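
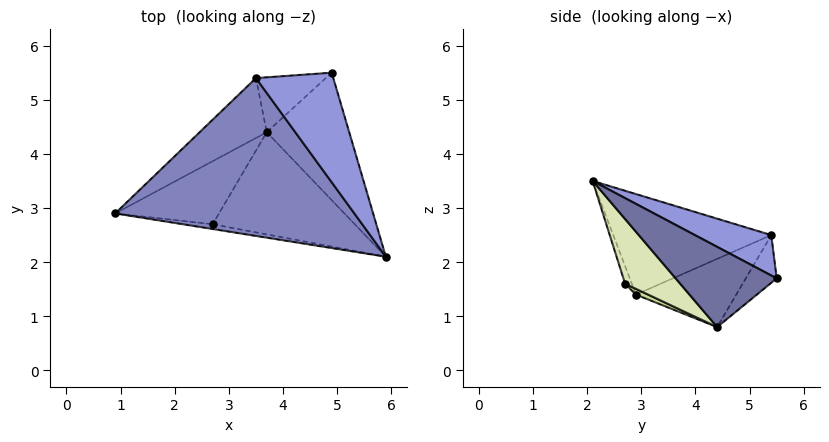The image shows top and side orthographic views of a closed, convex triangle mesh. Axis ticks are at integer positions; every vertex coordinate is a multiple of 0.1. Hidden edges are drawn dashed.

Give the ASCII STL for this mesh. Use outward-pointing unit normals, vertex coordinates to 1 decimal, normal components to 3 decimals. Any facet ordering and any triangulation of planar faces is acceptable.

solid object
 facet normal 0.687 -0.172 -0.706
  outer loop
   vertex 3.7 4.4 0.8
   vertex 4.9 5.5 1.7
   vertex 5.9 2.1 3.5
  endloop
 endfacet
 facet normal -0.388 -0.003 0.922
  outer loop
   vertex 3.5 5.4 2.5
   vertex 0.9 2.9 1.4
   vertex 5.9 2.1 3.5
  endloop
 endfacet
 facet normal 0.396 0.518 0.758
  outer loop
   vertex 3.5 5.4 2.5
   vertex 5.9 2.1 3.5
   vertex 4.9 5.5 1.7
  endloop
 endfacet
 facet normal -0.492 0.724 -0.484
  outer loop
   vertex 3.5 5.4 2.5
   vertex 3.7 4.4 0.8
   vertex 0.9 2.9 1.4
  endloop
 endfacet
 facet normal -0.345 0.791 -0.506
  outer loop
   vertex 3.5 5.4 2.5
   vertex 4.9 5.5 1.7
   vertex 3.7 4.4 0.8
  endloop
 endfacet
 facet normal -0.092 -0.984 -0.156
  outer loop
   vertex 2.7 2.7 1.6
   vertex 5.9 2.1 3.5
   vertex 0.9 2.9 1.4
  endloop
 endfacet
 facet normal 0.049 -0.449 -0.892
  outer loop
   vertex 2.7 2.7 1.6
   vertex 0.9 2.9 1.4
   vertex 3.7 4.4 0.8
  endloop
 endfacet
 facet normal 0.344 -0.558 -0.755
  outer loop
   vertex 2.7 2.7 1.6
   vertex 3.7 4.4 0.8
   vertex 5.9 2.1 3.5
  endloop
 endfacet
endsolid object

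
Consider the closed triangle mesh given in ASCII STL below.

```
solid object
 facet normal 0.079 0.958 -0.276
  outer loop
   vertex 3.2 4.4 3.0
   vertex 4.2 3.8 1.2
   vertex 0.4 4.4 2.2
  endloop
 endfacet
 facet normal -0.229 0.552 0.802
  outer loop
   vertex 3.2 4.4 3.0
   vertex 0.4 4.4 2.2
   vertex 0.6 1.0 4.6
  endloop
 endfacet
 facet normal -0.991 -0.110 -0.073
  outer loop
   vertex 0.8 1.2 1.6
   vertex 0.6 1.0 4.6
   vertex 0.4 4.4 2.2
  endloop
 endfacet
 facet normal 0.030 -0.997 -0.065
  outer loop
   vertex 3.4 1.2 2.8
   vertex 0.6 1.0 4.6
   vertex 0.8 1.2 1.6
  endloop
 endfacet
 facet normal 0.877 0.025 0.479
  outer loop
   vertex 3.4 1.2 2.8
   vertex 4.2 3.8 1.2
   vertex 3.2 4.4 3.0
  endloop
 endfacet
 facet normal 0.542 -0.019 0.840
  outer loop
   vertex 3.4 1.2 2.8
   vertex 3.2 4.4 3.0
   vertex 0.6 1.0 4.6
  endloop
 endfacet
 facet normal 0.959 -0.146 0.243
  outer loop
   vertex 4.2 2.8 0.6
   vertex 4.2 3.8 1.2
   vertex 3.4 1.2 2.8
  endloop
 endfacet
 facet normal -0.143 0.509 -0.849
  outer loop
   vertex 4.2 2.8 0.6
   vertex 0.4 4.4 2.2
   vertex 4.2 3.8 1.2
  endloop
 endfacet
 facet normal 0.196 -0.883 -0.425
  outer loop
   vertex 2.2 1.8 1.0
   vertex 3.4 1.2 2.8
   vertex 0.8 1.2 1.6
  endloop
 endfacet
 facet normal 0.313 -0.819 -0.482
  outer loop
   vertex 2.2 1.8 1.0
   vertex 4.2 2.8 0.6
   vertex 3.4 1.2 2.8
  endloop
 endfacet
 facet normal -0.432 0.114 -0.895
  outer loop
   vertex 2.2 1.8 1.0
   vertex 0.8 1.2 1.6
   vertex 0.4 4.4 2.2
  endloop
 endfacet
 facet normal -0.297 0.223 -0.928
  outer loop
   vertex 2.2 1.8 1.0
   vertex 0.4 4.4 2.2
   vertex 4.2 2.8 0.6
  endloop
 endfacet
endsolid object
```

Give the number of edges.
18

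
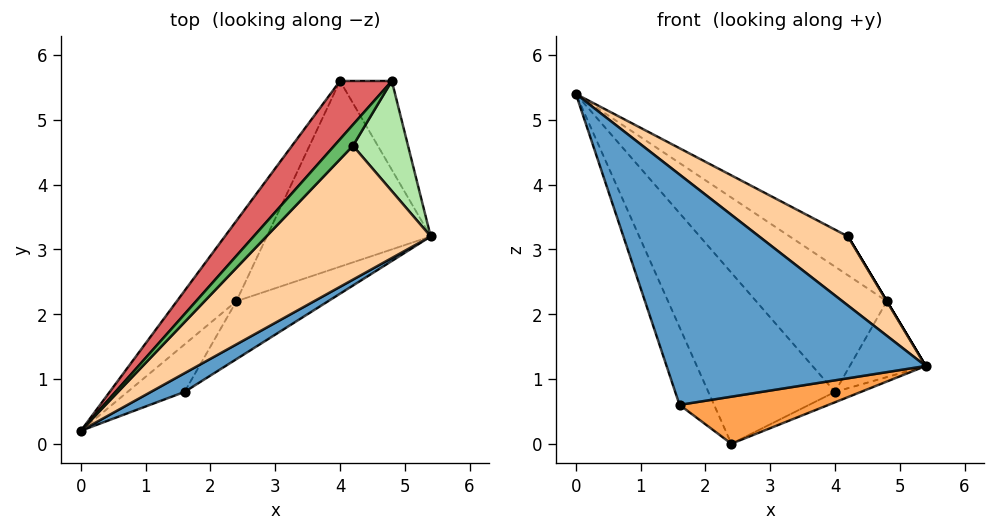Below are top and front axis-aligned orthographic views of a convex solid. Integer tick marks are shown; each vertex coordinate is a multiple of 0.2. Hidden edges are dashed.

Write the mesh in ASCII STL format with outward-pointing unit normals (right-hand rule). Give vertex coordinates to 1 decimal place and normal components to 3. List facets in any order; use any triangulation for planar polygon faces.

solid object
 facet normal 0.525 -0.848 0.069
  outer loop
   vertex 1.6 0.8 0.6
   vertex 5.4 3.2 1.2
   vertex 0.0 0.2 5.4
  endloop
 endfacet
 facet normal -0.883 0.400 -0.244
  outer loop
   vertex 1.6 0.8 0.6
   vertex 0.0 0.2 5.4
   vertex 2.4 2.2 0.0
  endloop
 endfacet
 facet normal 0.462 -0.559 -0.689
  outer loop
   vertex 1.6 0.8 0.6
   vertex 2.4 2.2 0.0
   vertex 5.4 3.2 1.2
  endloop
 endfacet
 facet normal 0.687 -0.333 0.646
  outer loop
   vertex 4.2 4.6 3.2
   vertex 0.0 0.2 5.4
   vertex 5.4 3.2 1.2
  endloop
 endfacet
 facet normal -0.558 0.730 0.395
  outer loop
   vertex 4.2 4.6 3.2
   vertex 4.8 5.6 2.2
   vertex 0.0 0.2 5.4
  endloop
 endfacet
 facet normal 0.857 0.000 0.514
  outer loop
   vertex 4.2 4.6 3.2
   vertex 5.4 3.2 1.2
   vertex 4.8 5.6 2.2
  endloop
 endfacet
 facet normal -0.594 0.729 0.339
  outer loop
   vertex 4.0 5.6 0.8
   vertex 0.0 0.2 5.4
   vertex 4.8 5.6 2.2
  endloop
 endfacet
 facet normal -0.863 0.457 -0.215
  outer loop
   vertex 4.0 5.6 0.8
   vertex 2.4 2.2 0.0
   vertex 0.0 0.2 5.4
  endloop
 endfacet
 facet normal 0.799 0.390 -0.457
  outer loop
   vertex 4.0 5.6 0.8
   vertex 4.8 5.6 2.2
   vertex 5.4 3.2 1.2
  endloop
 endfacet
 facet normal 0.356 0.052 -0.933
  outer loop
   vertex 4.0 5.6 0.8
   vertex 5.4 3.2 1.2
   vertex 2.4 2.2 0.0
  endloop
 endfacet
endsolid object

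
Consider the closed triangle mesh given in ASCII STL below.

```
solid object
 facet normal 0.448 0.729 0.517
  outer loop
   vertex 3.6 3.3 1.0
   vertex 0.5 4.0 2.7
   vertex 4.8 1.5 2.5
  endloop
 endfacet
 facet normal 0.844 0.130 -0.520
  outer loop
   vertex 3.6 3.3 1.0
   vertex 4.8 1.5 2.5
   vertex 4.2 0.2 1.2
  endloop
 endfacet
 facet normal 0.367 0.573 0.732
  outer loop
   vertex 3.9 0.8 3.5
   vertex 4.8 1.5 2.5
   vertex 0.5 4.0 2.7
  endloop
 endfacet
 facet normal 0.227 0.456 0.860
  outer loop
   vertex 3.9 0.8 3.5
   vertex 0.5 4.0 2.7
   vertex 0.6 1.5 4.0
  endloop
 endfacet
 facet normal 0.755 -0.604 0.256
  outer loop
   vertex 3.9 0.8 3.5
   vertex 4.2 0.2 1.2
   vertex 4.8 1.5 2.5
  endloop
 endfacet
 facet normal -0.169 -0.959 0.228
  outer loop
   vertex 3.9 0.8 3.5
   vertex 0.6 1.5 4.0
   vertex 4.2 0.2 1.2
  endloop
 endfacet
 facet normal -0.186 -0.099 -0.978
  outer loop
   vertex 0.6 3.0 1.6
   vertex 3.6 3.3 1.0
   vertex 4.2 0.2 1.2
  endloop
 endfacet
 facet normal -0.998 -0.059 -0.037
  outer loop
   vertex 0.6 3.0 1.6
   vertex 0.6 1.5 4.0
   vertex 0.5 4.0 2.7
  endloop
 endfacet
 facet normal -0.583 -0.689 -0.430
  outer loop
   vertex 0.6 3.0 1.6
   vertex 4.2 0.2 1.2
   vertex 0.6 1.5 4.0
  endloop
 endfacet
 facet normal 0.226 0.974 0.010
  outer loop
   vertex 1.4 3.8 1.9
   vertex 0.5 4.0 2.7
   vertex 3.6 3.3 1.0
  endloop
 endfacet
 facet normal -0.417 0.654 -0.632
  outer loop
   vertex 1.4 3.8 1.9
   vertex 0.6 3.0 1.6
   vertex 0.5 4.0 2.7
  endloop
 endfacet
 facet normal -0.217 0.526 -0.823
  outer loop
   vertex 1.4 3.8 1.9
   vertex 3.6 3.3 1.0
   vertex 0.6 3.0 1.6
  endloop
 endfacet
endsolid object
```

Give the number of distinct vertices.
8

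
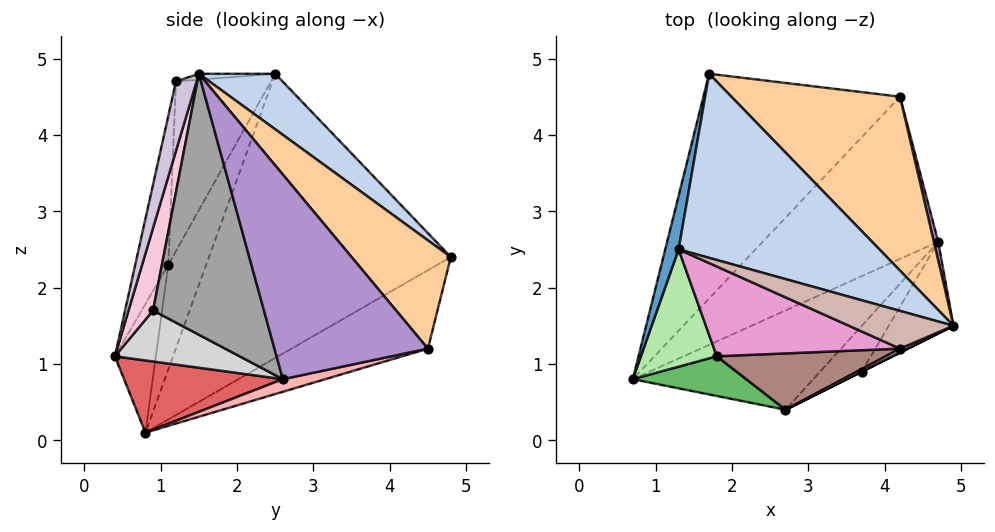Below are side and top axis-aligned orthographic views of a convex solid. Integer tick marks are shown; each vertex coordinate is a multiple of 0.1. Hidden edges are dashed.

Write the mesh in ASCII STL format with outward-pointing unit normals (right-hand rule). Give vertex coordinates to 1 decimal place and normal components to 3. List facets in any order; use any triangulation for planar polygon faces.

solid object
 facet normal -0.975 0.217 0.046
  outer loop
   vertex 1.3 2.5 4.8
   vertex 1.7 4.8 2.4
   vertex 0.7 0.8 0.1
  endloop
 endfacet
 facet normal 0.192 0.692 0.696
  outer loop
   vertex 1.3 2.5 4.8
   vertex 4.9 1.5 4.8
   vertex 1.7 4.8 2.4
  endloop
 endfacet
 facet normal -0.314 0.531 -0.787
  outer loop
   vertex 4.2 4.5 1.2
   vertex 0.7 0.8 0.1
   vertex 1.7 4.8 2.4
  endloop
 endfacet
 facet normal 0.357 0.751 0.556
  outer loop
   vertex 4.2 4.5 1.2
   vertex 1.7 4.8 2.4
   vertex 4.9 1.5 4.8
  endloop
 endfacet
 facet normal -0.323 -0.903 0.284
  outer loop
   vertex 1.8 1.1 2.3
   vertex 0.7 0.8 0.1
   vertex 2.7 0.4 1.1
  endloop
 endfacet
 facet normal -0.485 -0.801 0.352
  outer loop
   vertex 1.8 1.1 2.3
   vertex 1.3 2.5 4.8
   vertex 0.7 0.8 0.1
  endloop
 endfacet
 facet normal 0.337 -0.421 -0.842
  outer loop
   vertex 4.7 2.6 0.8
   vertex 2.7 0.4 1.1
   vertex 0.7 0.8 0.1
  endloop
 endfacet
 facet normal 0.070 0.223 -0.972
  outer loop
   vertex 4.7 2.6 0.8
   vertex 0.7 0.8 0.1
   vertex 4.2 4.5 1.2
  endloop
 endfacet
 facet normal 0.968 0.250 0.020
  outer loop
   vertex 4.7 2.6 0.8
   vertex 4.2 4.5 1.2
   vertex 4.9 1.5 4.8
  endloop
 endfacet
 facet normal 0.388 -0.921 0.043
  outer loop
   vertex 4.2 1.2 4.7
   vertex 2.7 0.4 1.1
   vertex 4.9 1.5 4.8
  endloop
 endfacet
 facet normal -0.280 -0.906 0.318
  outer loop
   vertex 4.2 1.2 4.7
   vertex 1.8 1.1 2.3
   vertex 2.7 0.4 1.1
  endloop
 endfacet
 facet normal -0.055 -0.198 0.979
  outer loop
   vertex 4.2 1.2 4.7
   vertex 4.9 1.5 4.8
   vertex 1.3 2.5 4.8
  endloop
 endfacet
 facet normal -0.364 -0.842 0.399
  outer loop
   vertex 4.2 1.2 4.7
   vertex 1.3 2.5 4.8
   vertex 1.8 1.1 2.3
  endloop
 endfacet
 facet normal 0.447 -0.894 0.000
  outer loop
   vertex 3.7 0.9 1.7
   vertex 4.9 1.5 4.8
   vertex 2.7 0.4 1.1
  endloop
 endfacet
 facet normal 0.796 -0.573 -0.197
  outer loop
   vertex 3.7 0.9 1.7
   vertex 4.7 2.6 0.8
   vertex 4.9 1.5 4.8
  endloop
 endfacet
 facet normal 0.608 -0.620 -0.496
  outer loop
   vertex 3.7 0.9 1.7
   vertex 2.7 0.4 1.1
   vertex 4.7 2.6 0.8
  endloop
 endfacet
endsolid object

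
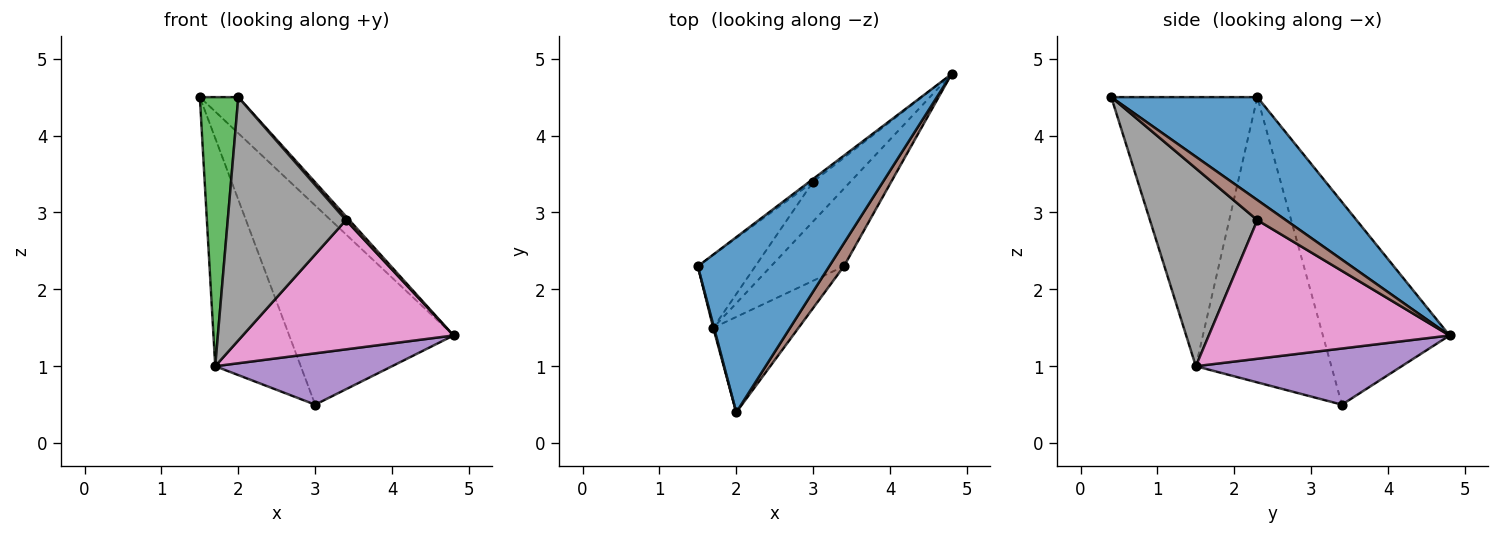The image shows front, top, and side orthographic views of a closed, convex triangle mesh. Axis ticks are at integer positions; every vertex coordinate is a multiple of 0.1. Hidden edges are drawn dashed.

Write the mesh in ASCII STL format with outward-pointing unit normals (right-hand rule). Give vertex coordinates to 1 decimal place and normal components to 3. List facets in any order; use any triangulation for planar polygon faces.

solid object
 facet normal 0.609 0.160 0.777
  outer loop
   vertex 2.0 0.4 4.5
   vertex 4.8 4.8 1.4
   vertex 1.5 2.3 4.5
  endloop
 endfacet
 facet normal -0.610 0.792 -0.011
  outer loop
   vertex 3.0 3.4 0.5
   vertex 1.5 2.3 4.5
   vertex 4.8 4.8 1.4
  endloop
 endfacet
 facet normal -0.967 -0.254 0.003
  outer loop
   vertex 1.7 1.5 1.0
   vertex 2.0 0.4 4.5
   vertex 1.5 2.3 4.5
  endloop
 endfacet
 facet normal -0.834 0.526 -0.168
  outer loop
   vertex 1.7 1.5 1.0
   vertex 1.5 2.3 4.5
   vertex 3.0 3.4 0.5
  endloop
 endfacet
 facet normal 0.678 -0.582 -0.450
  outer loop
   vertex 1.7 1.5 1.0
   vertex 3.0 3.4 0.5
   vertex 4.8 4.8 1.4
  endloop
 endfacet
 facet normal 0.804 -0.098 0.587
  outer loop
   vertex 3.4 2.3 2.9
   vertex 4.8 4.8 1.4
   vertex 2.0 0.4 4.5
  endloop
 endfacet
 facet normal 0.700 -0.613 -0.368
  outer loop
   vertex 3.4 2.3 2.9
   vertex 1.7 1.5 1.0
   vertex 4.8 4.8 1.4
  endloop
 endfacet
 facet normal 0.646 -0.711 -0.279
  outer loop
   vertex 3.4 2.3 2.9
   vertex 2.0 0.4 4.5
   vertex 1.7 1.5 1.0
  endloop
 endfacet
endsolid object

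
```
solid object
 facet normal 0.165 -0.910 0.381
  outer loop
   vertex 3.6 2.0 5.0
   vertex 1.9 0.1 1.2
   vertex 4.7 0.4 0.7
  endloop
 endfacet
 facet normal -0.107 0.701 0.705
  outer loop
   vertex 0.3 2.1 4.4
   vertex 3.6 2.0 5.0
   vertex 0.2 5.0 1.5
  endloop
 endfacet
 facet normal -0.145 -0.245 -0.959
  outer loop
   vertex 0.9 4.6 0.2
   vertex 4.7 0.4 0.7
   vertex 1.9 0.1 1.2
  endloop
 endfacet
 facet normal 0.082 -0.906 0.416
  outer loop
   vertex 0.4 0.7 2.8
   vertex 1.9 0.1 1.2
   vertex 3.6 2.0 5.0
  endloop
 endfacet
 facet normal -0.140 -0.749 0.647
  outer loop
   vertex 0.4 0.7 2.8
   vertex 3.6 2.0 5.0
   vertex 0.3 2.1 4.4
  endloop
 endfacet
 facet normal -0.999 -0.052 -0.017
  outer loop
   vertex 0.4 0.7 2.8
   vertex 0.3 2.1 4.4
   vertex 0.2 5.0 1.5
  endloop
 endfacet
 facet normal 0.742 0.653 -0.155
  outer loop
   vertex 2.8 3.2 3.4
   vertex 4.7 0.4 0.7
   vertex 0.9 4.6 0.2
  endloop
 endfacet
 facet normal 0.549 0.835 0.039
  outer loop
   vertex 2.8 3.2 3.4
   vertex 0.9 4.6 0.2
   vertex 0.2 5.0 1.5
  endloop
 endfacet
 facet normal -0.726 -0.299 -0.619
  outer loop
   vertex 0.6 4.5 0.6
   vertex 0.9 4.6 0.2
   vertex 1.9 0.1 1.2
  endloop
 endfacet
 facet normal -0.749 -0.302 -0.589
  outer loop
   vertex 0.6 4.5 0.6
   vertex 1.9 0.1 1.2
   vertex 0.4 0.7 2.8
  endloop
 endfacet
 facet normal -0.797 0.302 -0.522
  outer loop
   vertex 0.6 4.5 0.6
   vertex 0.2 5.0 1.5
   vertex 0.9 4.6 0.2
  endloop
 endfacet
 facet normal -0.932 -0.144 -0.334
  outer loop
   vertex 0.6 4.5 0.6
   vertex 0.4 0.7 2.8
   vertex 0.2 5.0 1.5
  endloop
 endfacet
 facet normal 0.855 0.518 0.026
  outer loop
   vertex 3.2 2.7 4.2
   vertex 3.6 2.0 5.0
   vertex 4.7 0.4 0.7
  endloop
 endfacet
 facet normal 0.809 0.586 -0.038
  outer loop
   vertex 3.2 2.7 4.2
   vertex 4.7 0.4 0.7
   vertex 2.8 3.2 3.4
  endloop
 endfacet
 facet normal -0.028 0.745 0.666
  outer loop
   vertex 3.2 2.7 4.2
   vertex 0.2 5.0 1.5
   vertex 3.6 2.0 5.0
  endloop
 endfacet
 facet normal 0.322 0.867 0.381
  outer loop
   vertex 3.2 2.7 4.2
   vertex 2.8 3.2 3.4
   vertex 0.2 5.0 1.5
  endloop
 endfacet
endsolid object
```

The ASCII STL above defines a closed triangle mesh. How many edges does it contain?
24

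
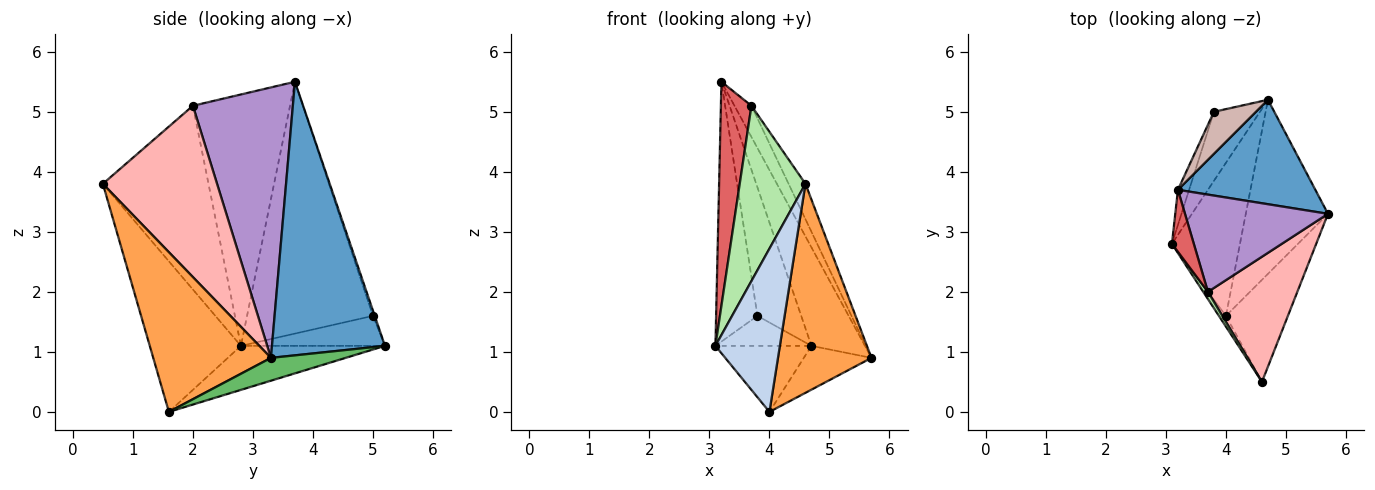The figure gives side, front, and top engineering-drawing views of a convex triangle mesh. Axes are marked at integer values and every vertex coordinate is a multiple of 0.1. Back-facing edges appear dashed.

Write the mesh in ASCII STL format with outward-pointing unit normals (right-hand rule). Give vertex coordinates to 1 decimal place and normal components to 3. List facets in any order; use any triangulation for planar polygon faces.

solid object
 facet normal 0.823 0.390 0.413
  outer loop
   vertex 4.7 5.2 1.1
   vertex 3.2 3.7 5.5
   vertex 5.7 3.3 0.9
  endloop
 endfacet
 facet normal -0.816 -0.577 -0.038
  outer loop
   vertex 4.0 1.6 0.0
   vertex 4.6 0.5 3.8
   vertex 3.1 2.8 1.1
  endloop
 endfacet
 facet normal 0.749 -0.595 -0.291
  outer loop
   vertex 4.0 1.6 0.0
   vertex 5.7 3.3 0.9
   vertex 4.6 0.5 3.8
  endloop
 endfacet
 facet normal -0.511 0.341 -0.789
  outer loop
   vertex 4.0 1.6 0.0
   vertex 3.1 2.8 1.1
   vertex 4.7 5.2 1.1
  endloop
 endfacet
 facet normal 0.260 0.236 -0.936
  outer loop
   vertex 4.0 1.6 0.0
   vertex 4.7 5.2 1.1
   vertex 5.7 3.3 0.9
  endloop
 endfacet
 facet normal -0.849 -0.528 0.022
  outer loop
   vertex 3.7 2.0 5.1
   vertex 3.1 2.8 1.1
   vertex 4.6 0.5 3.8
  endloop
 endfacet
 facet normal -0.951 -0.299 0.083
  outer loop
   vertex 3.7 2.0 5.1
   vertex 3.2 3.7 5.5
   vertex 3.1 2.8 1.1
  endloop
 endfacet
 facet normal 0.879 0.130 0.459
  outer loop
   vertex 3.7 2.0 5.1
   vertex 4.6 0.5 3.8
   vertex 5.7 3.3 0.9
  endloop
 endfacet
 facet normal 0.874 0.148 0.462
  outer loop
   vertex 3.7 2.0 5.1
   vertex 5.7 3.3 0.9
   vertex 3.2 3.7 5.5
  endloop
 endfacet
 facet normal -0.949 0.312 -0.042
  outer loop
   vertex 3.8 5.0 1.6
   vertex 3.1 2.8 1.1
   vertex 3.2 3.7 5.5
  endloop
 endfacet
 facet normal -0.513 0.342 -0.787
  outer loop
   vertex 3.8 5.0 1.6
   vertex 4.7 5.2 1.1
   vertex 3.1 2.8 1.1
  endloop
 endfacet
 facet normal -0.038 0.950 0.311
  outer loop
   vertex 3.8 5.0 1.6
   vertex 3.2 3.7 5.5
   vertex 4.7 5.2 1.1
  endloop
 endfacet
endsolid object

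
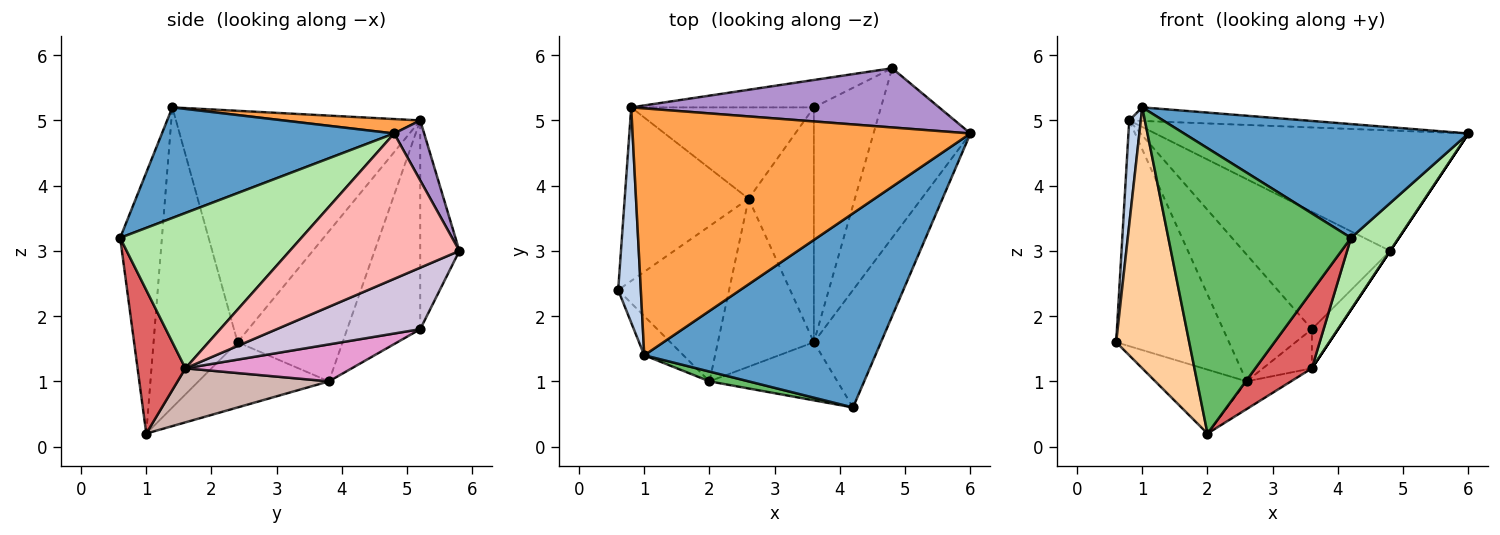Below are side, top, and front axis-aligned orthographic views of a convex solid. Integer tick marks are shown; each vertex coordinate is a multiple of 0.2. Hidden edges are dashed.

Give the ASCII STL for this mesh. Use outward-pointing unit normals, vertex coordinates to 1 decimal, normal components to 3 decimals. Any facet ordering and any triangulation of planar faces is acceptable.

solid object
 facet normal 0.382 -0.467 0.797
  outer loop
   vertex 1.0 1.4 5.2
   vertex 4.2 0.6 3.2
   vertex 6.0 4.8 4.8
  endloop
 endfacet
 facet normal -0.994 -0.047 0.097
  outer loop
   vertex 0.8 5.2 5.0
   vertex 0.6 2.4 1.6
   vertex 1.0 1.4 5.2
  endloop
 endfacet
 facet normal 0.043 0.055 0.998
  outer loop
   vertex 0.8 5.2 5.0
   vertex 1.0 1.4 5.2
   vertex 6.0 4.8 4.8
  endloop
 endfacet
 facet normal -0.751 -0.653 -0.098
  outer loop
   vertex 2.0 1.0 0.2
   vertex 1.0 1.4 5.2
   vertex 0.6 2.4 1.6
  endloop
 endfacet
 facet normal -0.223 -0.974 0.033
  outer loop
   vertex 2.0 1.0 0.2
   vertex 4.2 0.6 3.2
   vertex 1.0 1.4 5.2
  endloop
 endfacet
 facet normal 0.892 -0.236 -0.385
  outer loop
   vertex 3.6 1.6 1.2
   vertex 6.0 4.8 4.8
   vertex 4.2 0.6 3.2
  endloop
 endfacet
 facet normal 0.560 -0.662 -0.499
  outer loop
   vertex 3.6 1.6 1.2
   vertex 4.2 0.6 3.2
   vertex 2.0 1.0 0.2
  endloop
 endfacet
 facet normal 0.832 0.000 -0.555
  outer loop
   vertex 4.8 5.8 3.0
   vertex 6.0 4.8 4.8
   vertex 3.6 1.6 1.2
  endloop
 endfacet
 facet normal 0.086 0.894 0.440
  outer loop
   vertex 4.8 5.8 3.0
   vertex 0.8 5.2 5.0
   vertex 6.0 4.8 4.8
  endloop
 endfacet
 facet normal 0.671 0.122 -0.732
  outer loop
   vertex 3.6 5.2 1.8
   vertex 4.8 5.8 3.0
   vertex 3.6 1.6 1.2
  endloop
 endfacet
 facet normal -0.251 0.943 -0.220
  outer loop
   vertex 3.6 5.2 1.8
   vertex 0.8 5.2 5.0
   vertex 4.8 5.8 3.0
  endloop
 endfacet
 facet normal 0.486 0.142 -0.862
  outer loop
   vertex 2.6 3.8 1.0
   vertex 3.6 1.6 1.2
   vertex 2.0 1.0 0.2
  endloop
 endfacet
 facet normal 0.488 0.144 -0.861
  outer loop
   vertex 2.6 3.8 1.0
   vertex 3.6 5.2 1.8
   vertex 3.6 1.6 1.2
  endloop
 endfacet
 facet normal -0.478 0.334 -0.812
  outer loop
   vertex 2.6 3.8 1.0
   vertex 2.0 1.0 0.2
   vertex 0.6 2.4 1.6
  endloop
 endfacet
 facet normal -0.594 0.638 -0.490
  outer loop
   vertex 2.6 3.8 1.0
   vertex 0.6 2.4 1.6
   vertex 0.8 5.2 5.0
  endloop
 endfacet
 facet normal -0.556 0.675 -0.486
  outer loop
   vertex 2.6 3.8 1.0
   vertex 0.8 5.2 5.0
   vertex 3.6 5.2 1.8
  endloop
 endfacet
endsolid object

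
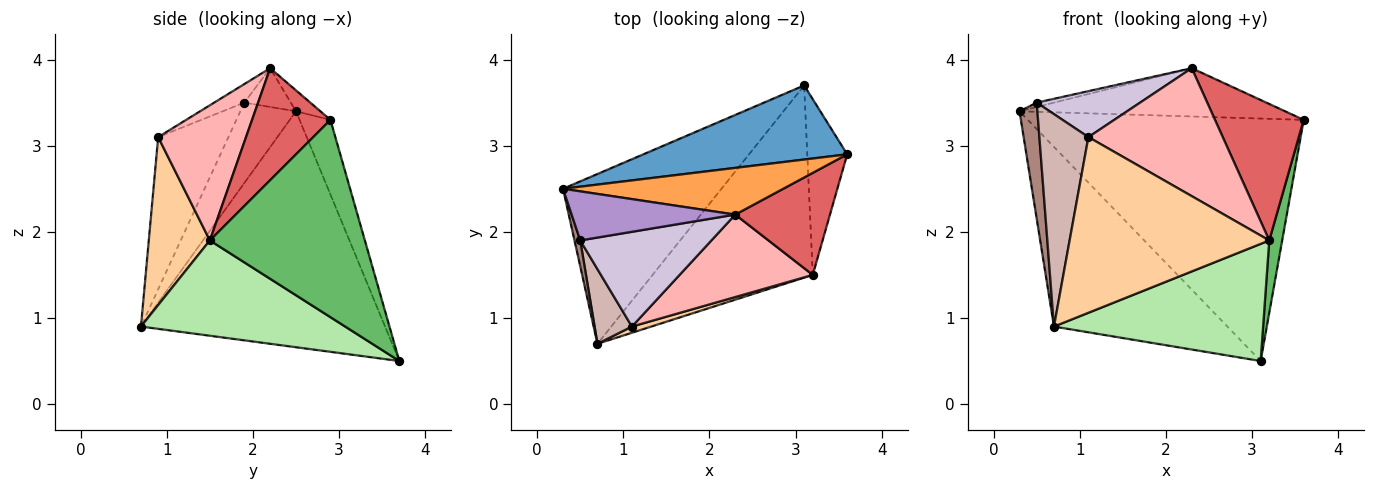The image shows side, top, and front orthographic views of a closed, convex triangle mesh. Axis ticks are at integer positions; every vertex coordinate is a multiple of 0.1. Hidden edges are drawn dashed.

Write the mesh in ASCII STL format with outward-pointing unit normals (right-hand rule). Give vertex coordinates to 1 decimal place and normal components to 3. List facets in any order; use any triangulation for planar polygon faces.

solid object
 facet normal -0.106 0.951 0.291
  outer loop
   vertex 3.1 3.7 0.5
   vertex 0.3 2.5 3.4
   vertex 3.6 2.9 3.3
  endloop
 endfacet
 facet normal -0.715 0.508 -0.480
  outer loop
   vertex 3.1 3.7 0.5
   vertex 0.7 0.7 0.9
   vertex 0.3 2.5 3.4
  endloop
 endfacet
 facet normal -0.066 0.717 0.694
  outer loop
   vertex 2.3 2.2 3.9
   vertex 3.6 2.9 3.3
   vertex 0.3 2.5 3.4
  endloop
 endfacet
 facet normal 0.292 -0.956 0.034
  outer loop
   vertex 3.2 1.5 1.9
   vertex 1.1 0.9 3.1
   vertex 0.7 0.7 0.9
  endloop
 endfacet
 facet normal 0.977 -0.081 -0.198
  outer loop
   vertex 3.2 1.5 1.9
   vertex 3.1 3.7 0.5
   vertex 3.6 2.9 3.3
  endloop
 endfacet
 facet normal 0.453 -0.464 -0.761
  outer loop
   vertex 3.2 1.5 1.9
   vertex 0.7 0.7 0.9
   vertex 3.1 3.7 0.5
  endloop
 endfacet
 facet normal 0.578 -0.654 0.489
  outer loop
   vertex 3.2 1.5 1.9
   vertex 3.6 2.9 3.3
   vertex 2.3 2.2 3.9
  endloop
 endfacet
 facet normal 0.482 -0.737 0.475
  outer loop
   vertex 3.2 1.5 1.9
   vertex 2.3 2.2 3.9
   vertex 1.1 0.9 3.1
  endloop
 endfacet
 facet normal -0.230 0.085 0.970
  outer loop
   vertex 0.5 1.9 3.5
   vertex 2.3 2.2 3.9
   vertex 0.3 2.5 3.4
  endloop
 endfacet
 facet normal -0.126 -0.433 0.893
  outer loop
   vertex 0.5 1.9 3.5
   vertex 1.1 0.9 3.1
   vertex 2.3 2.2 3.9
  endloop
 endfacet
 facet normal -0.950 -0.305 0.068
  outer loop
   vertex 0.5 1.9 3.5
   vertex 0.3 2.5 3.4
   vertex 0.7 0.7 0.9
  endloop
 endfacet
 facet normal -0.804 -0.561 0.197
  outer loop
   vertex 0.5 1.9 3.5
   vertex 0.7 0.7 0.9
   vertex 1.1 0.9 3.1
  endloop
 endfacet
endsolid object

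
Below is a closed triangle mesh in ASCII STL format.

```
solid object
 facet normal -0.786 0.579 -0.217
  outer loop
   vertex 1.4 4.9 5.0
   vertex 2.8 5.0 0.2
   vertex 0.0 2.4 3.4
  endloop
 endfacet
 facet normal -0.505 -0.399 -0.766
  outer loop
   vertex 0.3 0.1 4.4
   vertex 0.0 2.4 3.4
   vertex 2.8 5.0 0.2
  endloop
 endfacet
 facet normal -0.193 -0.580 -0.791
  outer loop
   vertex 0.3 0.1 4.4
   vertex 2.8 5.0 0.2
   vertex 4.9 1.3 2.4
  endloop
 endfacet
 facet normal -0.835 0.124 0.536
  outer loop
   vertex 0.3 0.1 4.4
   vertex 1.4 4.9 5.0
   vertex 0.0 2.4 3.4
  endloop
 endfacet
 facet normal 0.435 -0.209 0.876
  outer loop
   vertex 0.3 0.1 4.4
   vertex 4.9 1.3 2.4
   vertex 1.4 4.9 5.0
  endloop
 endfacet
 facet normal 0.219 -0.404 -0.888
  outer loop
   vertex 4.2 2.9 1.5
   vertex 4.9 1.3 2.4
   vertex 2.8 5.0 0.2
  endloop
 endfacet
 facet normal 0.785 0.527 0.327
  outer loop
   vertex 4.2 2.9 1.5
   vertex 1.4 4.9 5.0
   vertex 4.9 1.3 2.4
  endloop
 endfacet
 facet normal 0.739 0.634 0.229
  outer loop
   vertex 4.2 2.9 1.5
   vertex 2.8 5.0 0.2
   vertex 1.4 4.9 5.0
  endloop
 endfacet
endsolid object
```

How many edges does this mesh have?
12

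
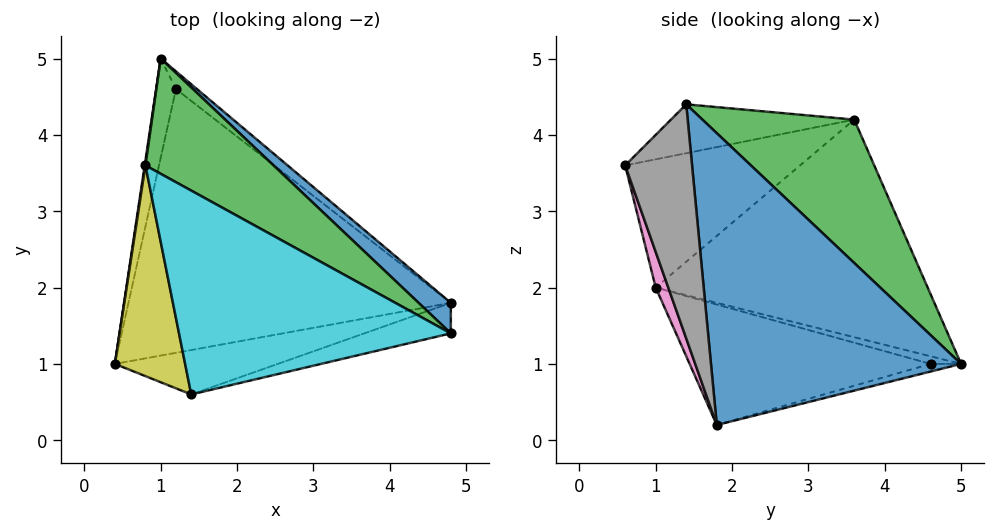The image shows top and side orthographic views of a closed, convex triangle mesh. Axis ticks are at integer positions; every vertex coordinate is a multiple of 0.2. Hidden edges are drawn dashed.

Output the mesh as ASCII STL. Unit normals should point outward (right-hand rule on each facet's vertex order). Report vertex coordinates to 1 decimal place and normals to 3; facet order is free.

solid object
 facet normal 0.651 0.755 0.072
  outer loop
   vertex 4.8 1.4 4.4
   vertex 4.8 1.8 0.2
   vertex 1.0 5.0 1.0
  endloop
 endfacet
 facet normal -0.989 0.149 0.003
  outer loop
   vertex 0.8 3.6 4.2
   vertex 1.0 5.0 1.0
   vertex 0.4 1.0 2.0
  endloop
 endfacet
 facet normal 0.430 0.817 0.384
  outer loop
   vertex 0.8 3.6 4.2
   vertex 4.8 1.4 4.4
   vertex 1.0 5.0 1.0
  endloop
 endfacet
 facet normal -0.344 -0.179 -0.922
  outer loop
   vertex 1.2 4.6 1.0
   vertex 4.8 1.8 0.2
   vertex 0.4 1.0 2.0
  endloop
 endfacet
 facet normal -0.353 -0.177 -0.919
  outer loop
   vertex 1.2 4.6 1.0
   vertex 0.4 1.0 2.0
   vertex 1.0 5.0 1.0
  endloop
 endfacet
 facet normal -0.337 -0.168 -0.926
  outer loop
   vertex 1.2 4.6 1.0
   vertex 1.0 5.0 1.0
   vertex 4.8 1.8 0.2
  endloop
 endfacet
 facet normal 0.061 -0.959 -0.278
  outer loop
   vertex 1.4 0.6 3.6
   vertex 0.4 1.0 2.0
   vertex 4.8 1.8 0.2
  endloop
 endfacet
 facet normal 0.248 -0.964 -0.092
  outer loop
   vertex 1.4 0.6 3.6
   vertex 4.8 1.8 0.2
   vertex 4.8 1.4 4.4
  endloop
 endfacet
 facet normal -0.846 -0.262 0.464
  outer loop
   vertex 1.4 0.6 3.6
   vertex 0.8 3.6 4.2
   vertex 0.4 1.0 2.0
  endloop
 endfacet
 facet normal -0.172 -0.226 0.959
  outer loop
   vertex 1.4 0.6 3.6
   vertex 4.8 1.4 4.4
   vertex 0.8 3.6 4.2
  endloop
 endfacet
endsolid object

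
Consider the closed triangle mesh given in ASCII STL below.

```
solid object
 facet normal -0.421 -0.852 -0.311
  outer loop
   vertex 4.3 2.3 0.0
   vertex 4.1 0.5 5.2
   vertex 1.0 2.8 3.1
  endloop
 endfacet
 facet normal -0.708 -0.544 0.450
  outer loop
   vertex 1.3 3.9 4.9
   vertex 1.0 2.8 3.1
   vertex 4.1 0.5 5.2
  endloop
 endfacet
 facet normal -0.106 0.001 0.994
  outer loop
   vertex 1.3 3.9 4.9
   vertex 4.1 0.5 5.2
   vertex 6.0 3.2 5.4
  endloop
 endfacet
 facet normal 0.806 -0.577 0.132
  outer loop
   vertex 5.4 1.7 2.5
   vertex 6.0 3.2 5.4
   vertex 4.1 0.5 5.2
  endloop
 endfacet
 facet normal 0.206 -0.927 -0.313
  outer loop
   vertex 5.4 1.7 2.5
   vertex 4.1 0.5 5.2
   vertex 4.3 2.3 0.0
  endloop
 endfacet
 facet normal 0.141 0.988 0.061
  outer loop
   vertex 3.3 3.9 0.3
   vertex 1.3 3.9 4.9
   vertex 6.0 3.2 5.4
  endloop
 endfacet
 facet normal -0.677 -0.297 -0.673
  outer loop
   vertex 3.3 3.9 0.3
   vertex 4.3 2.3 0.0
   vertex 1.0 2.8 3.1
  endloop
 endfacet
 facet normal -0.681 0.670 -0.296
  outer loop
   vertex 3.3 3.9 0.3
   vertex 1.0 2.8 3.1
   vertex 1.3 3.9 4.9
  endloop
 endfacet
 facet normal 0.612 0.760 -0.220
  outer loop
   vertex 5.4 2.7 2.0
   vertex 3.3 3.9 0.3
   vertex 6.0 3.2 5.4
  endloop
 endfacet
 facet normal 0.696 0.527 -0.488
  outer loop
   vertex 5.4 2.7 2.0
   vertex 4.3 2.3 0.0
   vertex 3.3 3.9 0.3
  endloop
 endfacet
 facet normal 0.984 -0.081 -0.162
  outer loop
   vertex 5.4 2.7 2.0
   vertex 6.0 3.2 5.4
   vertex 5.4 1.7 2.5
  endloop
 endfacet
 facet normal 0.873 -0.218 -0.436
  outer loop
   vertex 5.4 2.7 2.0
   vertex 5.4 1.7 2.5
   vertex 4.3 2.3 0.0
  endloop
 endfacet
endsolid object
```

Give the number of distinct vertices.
8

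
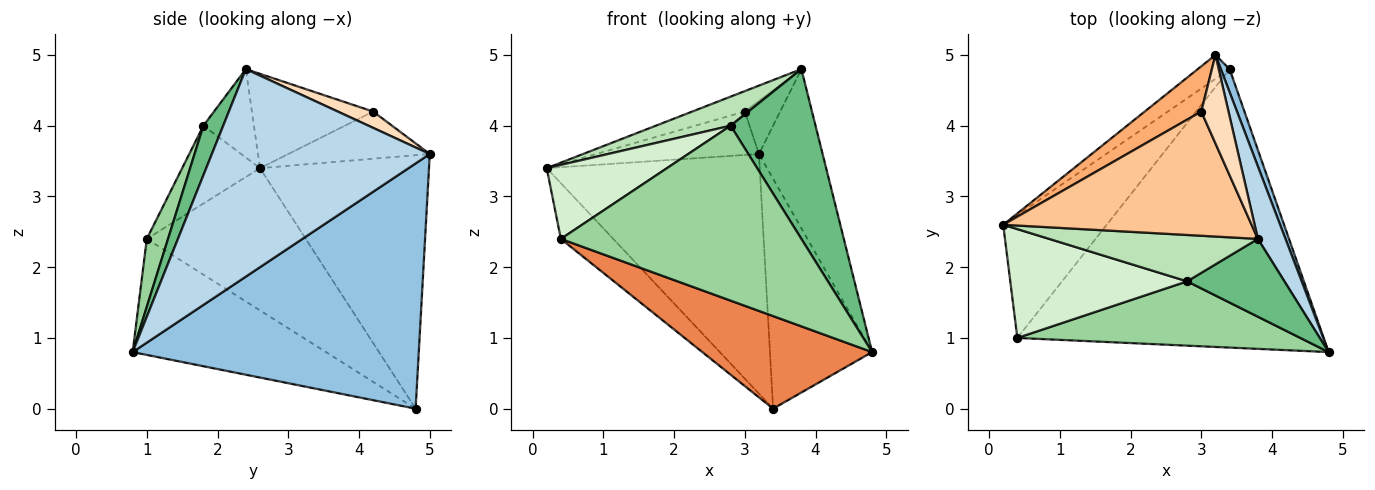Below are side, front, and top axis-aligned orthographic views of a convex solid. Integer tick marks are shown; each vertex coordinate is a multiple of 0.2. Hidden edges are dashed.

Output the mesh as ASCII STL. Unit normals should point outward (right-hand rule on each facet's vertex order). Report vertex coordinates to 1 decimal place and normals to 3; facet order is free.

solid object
 facet normal -0.620 0.781 -0.078
  outer loop
   vertex 3.4 4.8 0.0
   vertex 0.2 2.6 3.4
   vertex 3.2 5.0 3.6
  endloop
 endfacet
 facet normal 0.941 0.336 0.034
  outer loop
   vertex 3.4 4.8 0.0
   vertex 3.2 5.0 3.6
   vertex 4.8 0.8 0.8
  endloop
 endfacet
 facet normal 0.952 0.278 0.127
  outer loop
   vertex 3.8 2.4 4.8
   vertex 4.8 0.8 0.8
   vertex 3.2 5.0 3.6
  endloop
 endfacet
 facet normal -0.781 0.258 -0.569
  outer loop
   vertex 0.4 1.0 2.4
   vertex 0.2 2.6 3.4
   vertex 3.4 4.8 0.0
  endloop
 endfacet
 facet normal -0.338 -0.297 -0.893
  outer loop
   vertex 0.4 1.0 2.4
   vertex 3.4 4.8 0.0
   vertex 4.8 0.8 0.8
  endloop
 endfacet
 facet normal -0.516 0.593 0.619
  outer loop
   vertex 3.0 4.2 4.2
   vertex 3.2 5.0 3.6
   vertex 0.2 2.6 3.4
  endloop
 endfacet
 facet normal -0.351 0.152 0.924
  outer loop
   vertex 3.0 4.2 4.2
   vertex 0.2 2.6 3.4
   vertex 3.8 2.4 4.8
  endloop
 endfacet
 facet normal 0.457 0.457 0.762
  outer loop
   vertex 3.0 4.2 4.2
   vertex 3.8 2.4 4.8
   vertex 3.2 5.0 3.6
  endloop
 endfacet
 facet normal 0.207 -0.889 0.408
  outer loop
   vertex 2.8 1.8 4.0
   vertex 4.8 0.8 0.8
   vertex 3.8 2.4 4.8
  endloop
 endfacet
 facet normal 0.083 -0.935 0.344
  outer loop
   vertex 2.8 1.8 4.0
   vertex 0.4 1.0 2.4
   vertex 4.8 0.8 0.8
  endloop
 endfacet
 facet normal -0.338 -0.500 0.797
  outer loop
   vertex 2.8 1.8 4.0
   vertex 3.8 2.4 4.8
   vertex 0.2 2.6 3.4
  endloop
 endfacet
 facet normal -0.342 -0.528 0.777
  outer loop
   vertex 2.8 1.8 4.0
   vertex 0.2 2.6 3.4
   vertex 0.4 1.0 2.4
  endloop
 endfacet
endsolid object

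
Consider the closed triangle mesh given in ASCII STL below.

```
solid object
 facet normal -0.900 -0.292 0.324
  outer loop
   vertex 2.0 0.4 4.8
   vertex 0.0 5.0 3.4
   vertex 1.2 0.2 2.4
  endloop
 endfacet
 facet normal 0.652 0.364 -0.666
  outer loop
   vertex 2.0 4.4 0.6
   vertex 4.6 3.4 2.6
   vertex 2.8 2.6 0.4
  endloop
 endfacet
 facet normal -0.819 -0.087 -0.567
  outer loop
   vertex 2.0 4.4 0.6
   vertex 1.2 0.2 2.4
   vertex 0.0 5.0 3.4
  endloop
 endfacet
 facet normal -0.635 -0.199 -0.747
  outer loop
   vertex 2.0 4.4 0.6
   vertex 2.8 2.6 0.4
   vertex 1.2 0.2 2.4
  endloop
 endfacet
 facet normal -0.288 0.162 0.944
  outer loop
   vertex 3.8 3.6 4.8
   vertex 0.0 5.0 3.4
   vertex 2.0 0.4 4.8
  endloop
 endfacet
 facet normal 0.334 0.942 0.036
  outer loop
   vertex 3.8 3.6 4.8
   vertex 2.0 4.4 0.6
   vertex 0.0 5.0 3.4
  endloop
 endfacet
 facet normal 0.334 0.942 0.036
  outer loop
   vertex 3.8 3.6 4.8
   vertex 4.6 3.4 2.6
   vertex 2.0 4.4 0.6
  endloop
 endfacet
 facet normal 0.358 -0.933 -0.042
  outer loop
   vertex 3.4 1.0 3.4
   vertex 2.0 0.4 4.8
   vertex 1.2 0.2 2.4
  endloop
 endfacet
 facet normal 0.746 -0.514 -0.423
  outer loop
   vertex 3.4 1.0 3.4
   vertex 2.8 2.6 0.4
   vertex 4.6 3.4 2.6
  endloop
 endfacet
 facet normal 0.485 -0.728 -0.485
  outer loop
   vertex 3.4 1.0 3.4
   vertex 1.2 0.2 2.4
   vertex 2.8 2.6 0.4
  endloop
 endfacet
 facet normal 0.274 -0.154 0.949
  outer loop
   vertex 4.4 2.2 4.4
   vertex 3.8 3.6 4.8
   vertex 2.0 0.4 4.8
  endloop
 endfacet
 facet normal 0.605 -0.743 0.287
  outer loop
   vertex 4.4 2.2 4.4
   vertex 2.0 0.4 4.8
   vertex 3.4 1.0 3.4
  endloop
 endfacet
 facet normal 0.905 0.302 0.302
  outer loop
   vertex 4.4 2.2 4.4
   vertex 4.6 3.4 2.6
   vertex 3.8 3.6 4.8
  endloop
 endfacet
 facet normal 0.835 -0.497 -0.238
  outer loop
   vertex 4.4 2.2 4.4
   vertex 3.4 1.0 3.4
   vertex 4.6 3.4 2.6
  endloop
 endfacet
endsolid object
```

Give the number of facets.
14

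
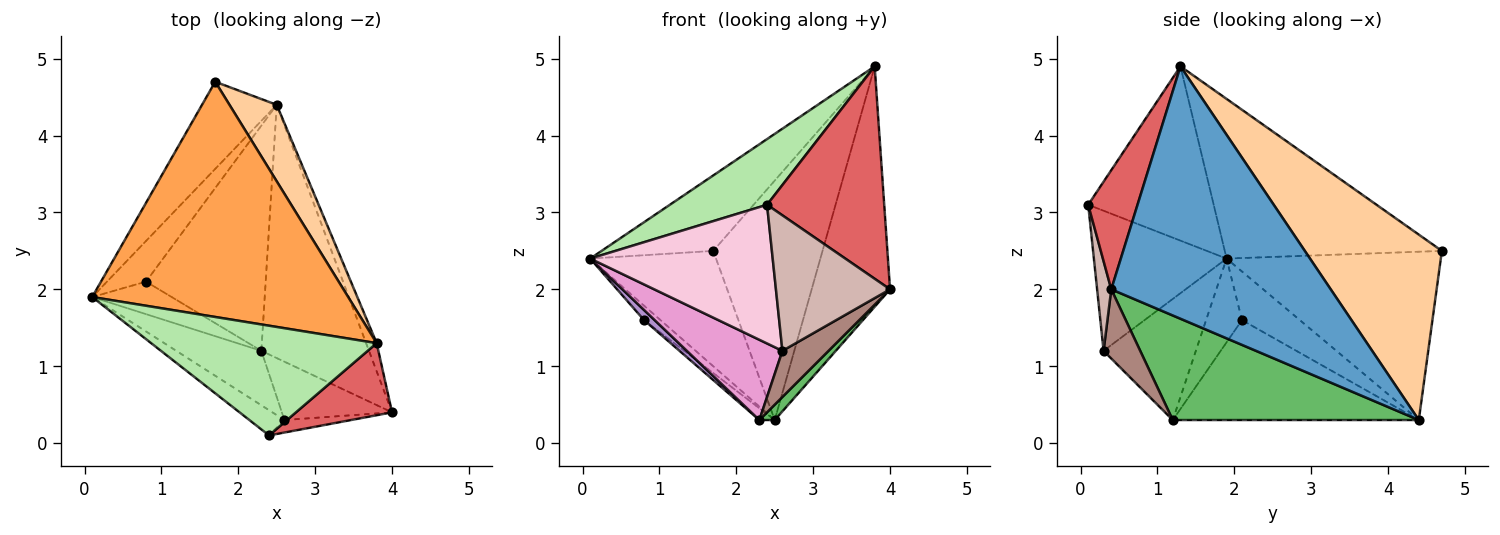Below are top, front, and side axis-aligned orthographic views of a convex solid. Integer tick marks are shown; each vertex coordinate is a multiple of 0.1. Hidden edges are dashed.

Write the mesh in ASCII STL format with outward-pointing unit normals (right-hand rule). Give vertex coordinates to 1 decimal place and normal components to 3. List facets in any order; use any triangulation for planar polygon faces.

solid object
 facet normal 0.941 0.336 -0.039
  outer loop
   vertex 3.8 1.3 4.9
   vertex 4.0 0.4 2.0
   vertex 2.5 4.4 0.3
  endloop
 endfacet
 facet normal -0.805 0.473 -0.357
  outer loop
   vertex 1.7 4.7 2.5
   vertex 2.5 4.4 0.3
   vertex 0.1 1.9 2.4
  endloop
 endfacet
 facet normal -0.511 0.263 0.819
  outer loop
   vertex 1.7 4.7 2.5
   vertex 0.1 1.9 2.4
   vertex 3.8 1.3 4.9
  endloop
 endfacet
 facet normal 0.767 0.612 0.195
  outer loop
   vertex 1.7 4.7 2.5
   vertex 3.8 1.3 4.9
   vertex 2.5 4.4 0.3
  endloop
 endfacet
 facet normal 0.696 -0.044 -0.717
  outer loop
   vertex 2.3 1.2 0.3
   vertex 2.5 4.4 0.3
   vertex 4.0 0.4 2.0
  endloop
 endfacet
 facet normal -0.553 -0.428 0.715
  outer loop
   vertex 2.4 0.1 3.1
   vertex 3.8 1.3 4.9
   vertex 0.1 1.9 2.4
  endloop
 endfacet
 facet normal 0.370 -0.880 0.299
  outer loop
   vertex 2.4 0.1 3.1
   vertex 4.0 0.4 2.0
   vertex 3.8 1.3 4.9
  endloop
 endfacet
 facet normal -0.761 0.217 -0.612
  outer loop
   vertex 0.8 2.1 1.6
   vertex 0.1 1.9 2.4
   vertex 2.5 4.4 0.3
  endloop
 endfacet
 facet normal -0.709 -0.210 -0.673
  outer loop
   vertex 0.8 2.1 1.6
   vertex 2.3 1.2 0.3
   vertex 0.1 1.9 2.4
  endloop
 endfacet
 facet normal -0.641 0.040 -0.767
  outer loop
   vertex 0.8 2.1 1.6
   vertex 2.5 4.4 0.3
   vertex 2.3 1.2 0.3
  endloop
 endfacet
 facet normal 0.442 -0.556 -0.704
  outer loop
   vertex 2.6 0.3 1.2
   vertex 2.3 1.2 0.3
   vertex 4.0 0.4 2.0
  endloop
 endfacet
 facet normal 0.123 -0.988 -0.091
  outer loop
   vertex 2.6 0.3 1.2
   vertex 4.0 0.4 2.0
   vertex 2.4 0.1 3.1
  endloop
 endfacet
 facet normal -0.624 -0.647 -0.438
  outer loop
   vertex 2.6 0.3 1.2
   vertex 0.1 1.9 2.4
   vertex 2.3 1.2 0.3
  endloop
 endfacet
 facet normal -0.582 -0.800 -0.145
  outer loop
   vertex 2.6 0.3 1.2
   vertex 2.4 0.1 3.1
   vertex 0.1 1.9 2.4
  endloop
 endfacet
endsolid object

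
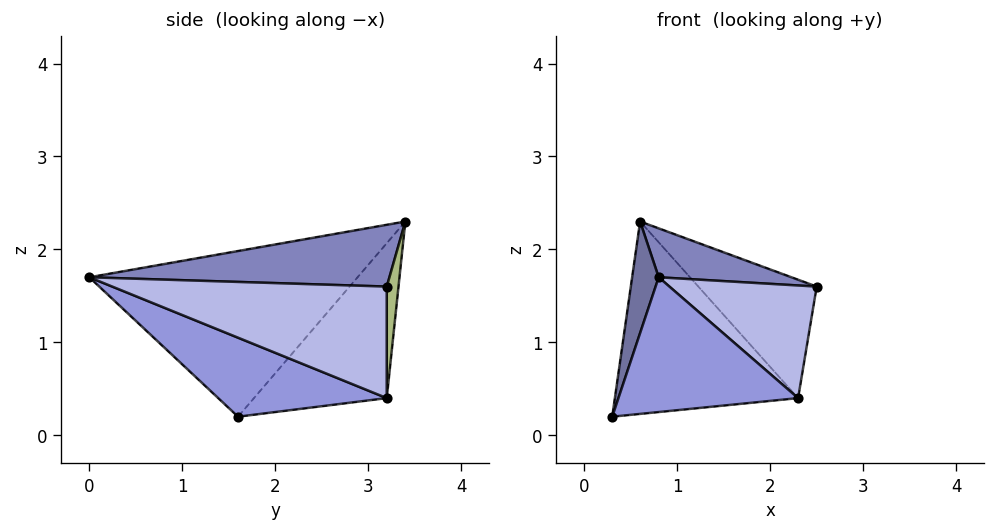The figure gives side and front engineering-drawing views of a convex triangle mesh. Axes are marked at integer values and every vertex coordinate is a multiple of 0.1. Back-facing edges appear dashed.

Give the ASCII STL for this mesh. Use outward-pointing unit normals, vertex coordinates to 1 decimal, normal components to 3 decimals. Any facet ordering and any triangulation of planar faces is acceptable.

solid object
 facet normal -0.971 -0.096 0.221
  outer loop
   vertex 0.6 3.4 2.3
   vertex 0.3 1.6 0.2
   vertex 0.8 0.0 1.7
  endloop
 endfacet
 facet normal 0.329 -0.145 0.933
  outer loop
   vertex 0.6 3.4 2.3
   vertex 0.8 0.0 1.7
   vertex 2.5 3.2 1.6
  endloop
 endfacet
 facet normal 0.482 -0.514 -0.709
  outer loop
   vertex 2.3 3.2 0.4
   vertex 0.8 0.0 1.7
   vertex 0.3 1.6 0.2
  endloop
 endfacet
 facet normal 0.872 -0.468 -0.145
  outer loop
   vertex 2.3 3.2 0.4
   vertex 2.5 3.2 1.6
   vertex 0.8 0.0 1.7
  endloop
 endfacet
 facet normal -0.501 0.691 -0.521
  outer loop
   vertex 2.3 3.2 0.4
   vertex 0.3 1.6 0.2
   vertex 0.6 3.4 2.3
  endloop
 endfacet
 facet normal 0.099 0.995 -0.016
  outer loop
   vertex 2.3 3.2 0.4
   vertex 0.6 3.4 2.3
   vertex 2.5 3.2 1.6
  endloop
 endfacet
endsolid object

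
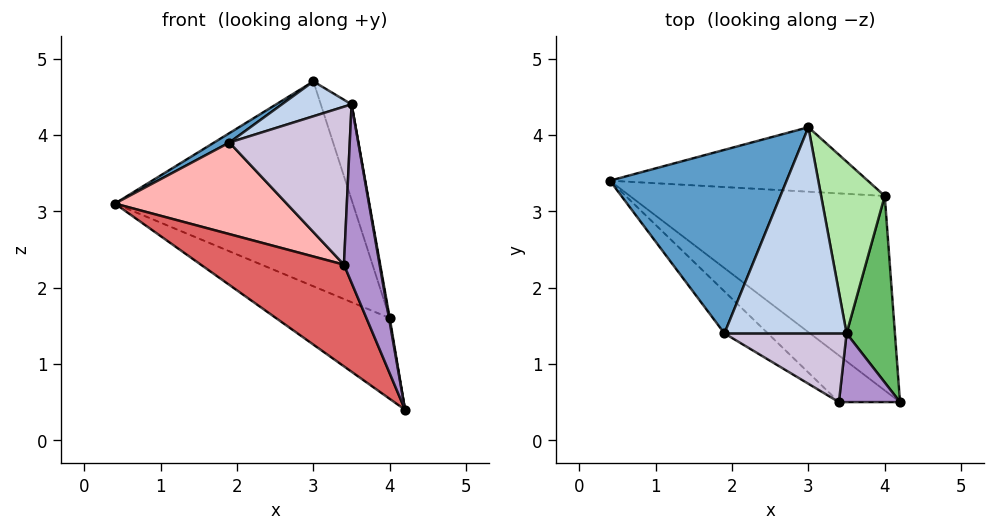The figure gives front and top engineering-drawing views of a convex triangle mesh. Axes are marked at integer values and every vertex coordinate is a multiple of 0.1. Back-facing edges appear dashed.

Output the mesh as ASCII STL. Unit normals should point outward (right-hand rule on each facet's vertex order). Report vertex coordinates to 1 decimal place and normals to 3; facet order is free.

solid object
 facet normal -0.515 -0.044 0.856
  outer loop
   vertex 1.9 1.4 3.9
   vertex 3.0 4.1 4.7
   vertex 0.4 3.4 3.1
  endloop
 endfacet
 facet normal -0.294 -0.159 0.942
  outer loop
   vertex 3.5 1.4 4.4
   vertex 3.0 4.1 4.7
   vertex 1.9 1.4 3.9
  endloop
 endfacet
 facet normal -0.342 0.360 -0.868
  outer loop
   vertex 4.0 3.2 1.6
   vertex 4.2 0.5 0.4
   vertex 0.4 3.4 3.1
  endloop
 endfacet
 facet normal -0.072 0.951 -0.299
  outer loop
   vertex 4.0 3.2 1.6
   vertex 0.4 3.4 3.1
   vertex 3.0 4.1 4.7
  endloop
 endfacet
 facet normal 0.985 -0.004 0.173
  outer loop
   vertex 4.0 3.2 1.6
   vertex 3.5 1.4 4.4
   vertex 4.2 0.5 0.4
  endloop
 endfacet
 facet normal 0.953 0.147 0.265
  outer loop
   vertex 4.0 3.2 1.6
   vertex 3.0 4.1 4.7
   vertex 3.5 1.4 4.4
  endloop
 endfacet
 facet normal -0.703 -0.646 -0.296
  outer loop
   vertex 3.4 0.5 2.3
   vertex 0.4 3.4 3.1
   vertex 4.2 0.5 0.4
  endloop
 endfacet
 facet normal -0.703 -0.646 -0.296
  outer loop
   vertex 3.4 0.5 2.3
   vertex 1.9 1.4 3.9
   vertex 0.4 3.4 3.1
  endloop
 endfacet
 facet normal 0.649 -0.710 0.273
  outer loop
   vertex 3.4 0.5 2.3
   vertex 4.2 0.5 0.4
   vertex 3.5 1.4 4.4
  endloop
 endfacet
 facet normal -0.124 -0.910 0.396
  outer loop
   vertex 3.4 0.5 2.3
   vertex 3.5 1.4 4.4
   vertex 1.9 1.4 3.9
  endloop
 endfacet
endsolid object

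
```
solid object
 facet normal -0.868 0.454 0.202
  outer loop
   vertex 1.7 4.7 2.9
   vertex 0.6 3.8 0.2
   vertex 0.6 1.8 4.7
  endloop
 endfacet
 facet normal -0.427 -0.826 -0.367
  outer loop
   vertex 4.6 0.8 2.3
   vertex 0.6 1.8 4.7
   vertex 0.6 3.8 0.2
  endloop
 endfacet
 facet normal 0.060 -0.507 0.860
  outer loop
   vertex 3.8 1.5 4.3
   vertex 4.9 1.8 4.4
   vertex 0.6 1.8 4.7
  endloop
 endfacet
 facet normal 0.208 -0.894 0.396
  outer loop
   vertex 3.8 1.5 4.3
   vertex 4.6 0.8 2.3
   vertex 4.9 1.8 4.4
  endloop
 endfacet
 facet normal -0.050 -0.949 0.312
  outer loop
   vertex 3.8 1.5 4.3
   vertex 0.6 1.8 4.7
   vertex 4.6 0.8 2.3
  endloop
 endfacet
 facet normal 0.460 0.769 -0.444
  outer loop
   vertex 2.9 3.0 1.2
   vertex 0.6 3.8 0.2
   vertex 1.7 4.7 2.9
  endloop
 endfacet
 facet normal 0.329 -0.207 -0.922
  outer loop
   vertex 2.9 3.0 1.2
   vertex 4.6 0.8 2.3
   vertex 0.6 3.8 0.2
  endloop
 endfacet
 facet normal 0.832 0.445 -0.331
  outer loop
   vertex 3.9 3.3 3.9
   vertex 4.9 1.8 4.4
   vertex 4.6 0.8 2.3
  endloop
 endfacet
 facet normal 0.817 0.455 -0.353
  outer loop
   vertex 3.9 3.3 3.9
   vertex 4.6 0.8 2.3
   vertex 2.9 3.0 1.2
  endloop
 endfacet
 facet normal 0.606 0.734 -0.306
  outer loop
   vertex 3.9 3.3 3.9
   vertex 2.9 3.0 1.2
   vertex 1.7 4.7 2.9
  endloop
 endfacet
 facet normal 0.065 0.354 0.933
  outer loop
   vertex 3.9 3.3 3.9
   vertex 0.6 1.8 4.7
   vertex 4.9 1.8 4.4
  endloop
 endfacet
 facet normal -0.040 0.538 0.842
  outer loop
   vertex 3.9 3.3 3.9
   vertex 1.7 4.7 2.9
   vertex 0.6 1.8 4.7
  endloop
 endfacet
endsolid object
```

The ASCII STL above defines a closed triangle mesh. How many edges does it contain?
18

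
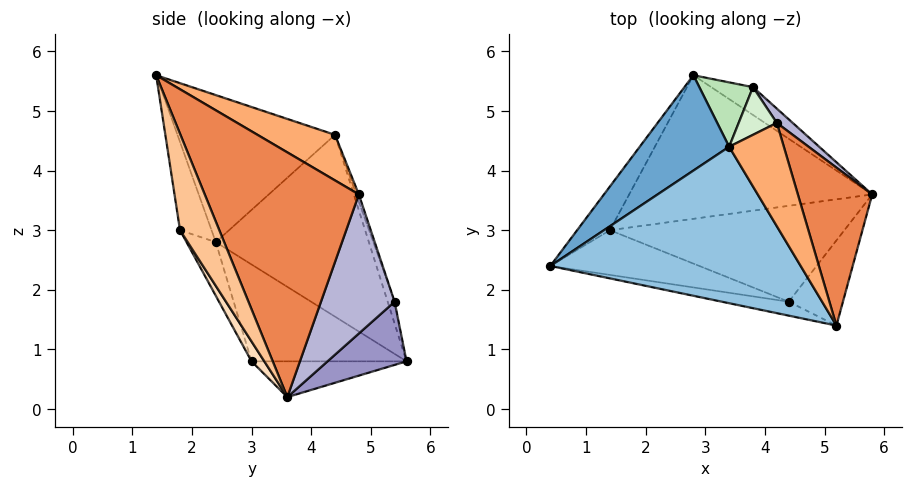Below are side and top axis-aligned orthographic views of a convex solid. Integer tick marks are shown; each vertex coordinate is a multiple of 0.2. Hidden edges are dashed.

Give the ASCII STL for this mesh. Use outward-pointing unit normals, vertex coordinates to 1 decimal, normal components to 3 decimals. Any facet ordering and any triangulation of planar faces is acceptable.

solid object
 facet normal -0.651 0.688 0.320
  outer loop
   vertex 3.4 4.4 4.6
   vertex 2.8 5.6 0.8
   vertex 0.4 2.4 2.8
  endloop
 endfacet
 facet normal -0.506 -0.016 0.862
  outer loop
   vertex 3.4 4.4 4.6
   vertex 0.4 2.4 2.8
   vertex 5.2 1.4 5.6
  endloop
 endfacet
 facet normal -0.844 0.454 -0.286
  outer loop
   vertex 1.4 3.0 0.8
   vertex 0.4 2.4 2.8
   vertex 2.8 5.6 0.8
  endloop
 endfacet
 facet normal -0.145 0.078 -0.986
  outer loop
   vertex 1.4 3.0 0.8
   vertex 2.8 5.6 0.8
   vertex 5.8 3.6 0.2
  endloop
 endfacet
 facet normal 0.872 0.412 0.265
  outer loop
   vertex 4.2 4.8 3.6
   vertex 5.2 1.4 5.6
   vertex 5.8 3.6 0.2
  endloop
 endfacet
 facet normal 0.539 0.539 0.647
  outer loop
   vertex 4.2 4.8 3.6
   vertex 3.4 4.4 4.6
   vertex 5.2 1.4 5.6
  endloop
 endfacet
 facet normal 0.497 -0.821 -0.279
  outer loop
   vertex 4.4 1.8 3.0
   vertex 5.8 3.6 0.2
   vertex 5.2 1.4 5.6
  endloop
 endfacet
 facet normal 0.044 -0.850 -0.524
  outer loop
   vertex 4.4 1.8 3.0
   vertex 1.4 3.0 0.8
   vertex 5.8 3.6 0.2
  endloop
 endfacet
 facet normal -0.142 -0.984 -0.108
  outer loop
   vertex 4.4 1.8 3.0
   vertex 5.2 1.4 5.6
   vertex 0.4 2.4 2.8
  endloop
 endfacet
 facet normal -0.123 -0.932 -0.341
  outer loop
   vertex 4.4 1.8 3.0
   vertex 0.4 2.4 2.8
   vertex 1.4 3.0 0.8
  endloop
 endfacet
 facet normal -0.129 0.940 0.317
  outer loop
   vertex 3.8 5.4 1.8
   vertex 2.8 5.6 0.8
   vertex 3.4 4.4 4.6
  endloop
 endfacet
 facet normal -0.061 0.943 0.328
  outer loop
   vertex 3.8 5.4 1.8
   vertex 3.4 4.4 4.6
   vertex 4.2 4.8 3.6
  endloop
 endfacet
 facet normal 0.481 0.817 -0.318
  outer loop
   vertex 3.8 5.4 1.8
   vertex 5.8 3.6 0.2
   vertex 2.8 5.6 0.8
  endloop
 endfacet
 facet normal 0.701 0.708 0.080
  outer loop
   vertex 3.8 5.4 1.8
   vertex 4.2 4.8 3.6
   vertex 5.8 3.6 0.2
  endloop
 endfacet
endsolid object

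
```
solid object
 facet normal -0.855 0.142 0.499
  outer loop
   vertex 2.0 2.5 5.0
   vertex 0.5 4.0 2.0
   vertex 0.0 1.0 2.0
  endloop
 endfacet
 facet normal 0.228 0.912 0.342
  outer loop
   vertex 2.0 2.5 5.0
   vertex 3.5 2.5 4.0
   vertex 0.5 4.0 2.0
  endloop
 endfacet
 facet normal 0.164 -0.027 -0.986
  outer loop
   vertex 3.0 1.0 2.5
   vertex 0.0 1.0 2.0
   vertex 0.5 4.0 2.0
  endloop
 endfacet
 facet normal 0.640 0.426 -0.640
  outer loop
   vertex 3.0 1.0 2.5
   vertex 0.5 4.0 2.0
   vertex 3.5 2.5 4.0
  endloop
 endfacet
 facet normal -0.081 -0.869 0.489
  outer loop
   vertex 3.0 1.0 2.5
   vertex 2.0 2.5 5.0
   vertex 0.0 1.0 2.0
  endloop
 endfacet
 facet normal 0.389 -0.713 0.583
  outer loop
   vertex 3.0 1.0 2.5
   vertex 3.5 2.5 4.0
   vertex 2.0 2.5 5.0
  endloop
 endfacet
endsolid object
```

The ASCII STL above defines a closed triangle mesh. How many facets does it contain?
6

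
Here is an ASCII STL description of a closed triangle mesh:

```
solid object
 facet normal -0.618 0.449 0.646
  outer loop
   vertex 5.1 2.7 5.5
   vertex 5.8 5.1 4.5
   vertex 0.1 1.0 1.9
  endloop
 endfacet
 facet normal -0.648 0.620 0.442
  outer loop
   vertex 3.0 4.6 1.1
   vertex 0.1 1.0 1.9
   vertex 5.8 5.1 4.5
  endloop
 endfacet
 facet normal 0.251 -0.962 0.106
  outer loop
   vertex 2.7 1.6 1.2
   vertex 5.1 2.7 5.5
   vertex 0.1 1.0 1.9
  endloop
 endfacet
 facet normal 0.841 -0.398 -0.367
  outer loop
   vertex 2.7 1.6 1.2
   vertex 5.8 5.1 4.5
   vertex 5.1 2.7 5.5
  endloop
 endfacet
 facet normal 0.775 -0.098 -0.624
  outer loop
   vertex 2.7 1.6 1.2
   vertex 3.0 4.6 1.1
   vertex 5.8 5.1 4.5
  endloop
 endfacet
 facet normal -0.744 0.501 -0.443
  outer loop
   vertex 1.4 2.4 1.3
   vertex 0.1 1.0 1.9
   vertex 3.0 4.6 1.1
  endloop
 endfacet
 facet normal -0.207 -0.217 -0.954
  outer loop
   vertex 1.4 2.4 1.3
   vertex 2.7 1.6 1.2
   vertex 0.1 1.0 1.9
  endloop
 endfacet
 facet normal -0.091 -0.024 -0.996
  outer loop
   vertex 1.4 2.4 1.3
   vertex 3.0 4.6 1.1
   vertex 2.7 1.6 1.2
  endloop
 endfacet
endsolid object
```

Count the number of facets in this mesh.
8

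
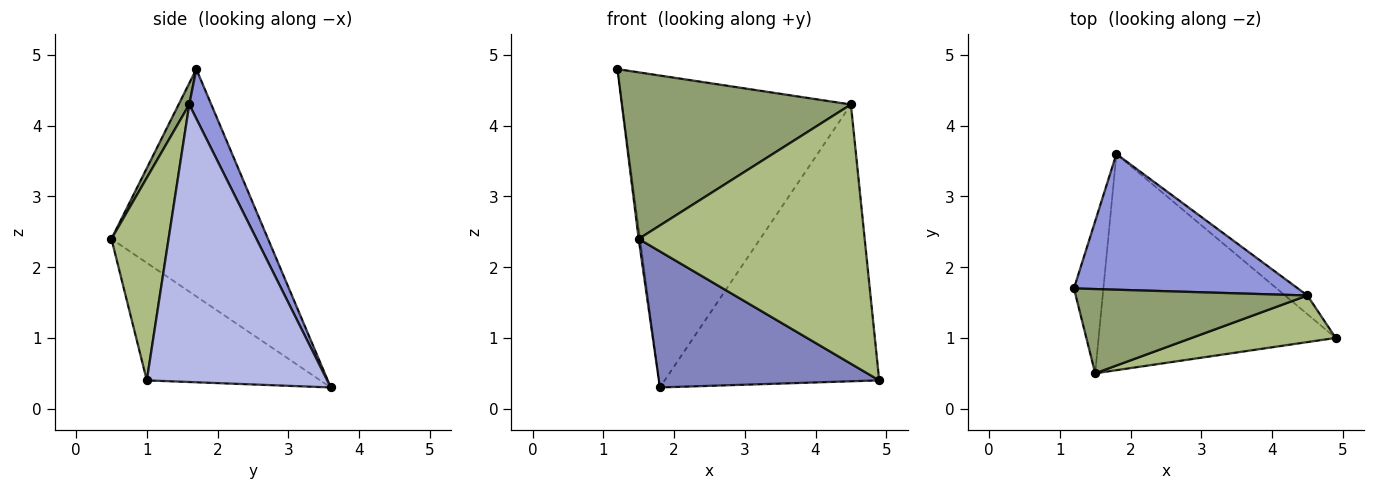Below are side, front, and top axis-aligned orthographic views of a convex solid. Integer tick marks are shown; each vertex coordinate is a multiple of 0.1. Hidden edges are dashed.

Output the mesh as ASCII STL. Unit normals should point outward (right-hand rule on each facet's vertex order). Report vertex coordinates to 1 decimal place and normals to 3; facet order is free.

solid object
 facet normal -0.992 0.009 -0.128
  outer loop
   vertex 1.5 0.5 2.4
   vertex 1.2 1.7 4.8
   vertex 1.8 3.6 0.3
  endloop
 endfacet
 facet normal -0.387 -0.491 -0.780
  outer loop
   vertex 1.5 0.5 2.4
   vertex 1.8 3.6 0.3
   vertex 4.9 1.0 0.4
  endloop
 endfacet
 facet normal 0.088 0.913 0.397
  outer loop
   vertex 4.5 1.6 4.3
   vertex 1.8 3.6 0.3
   vertex 1.2 1.7 4.8
  endloop
 endfacet
 facet normal 0.643 0.764 -0.052
  outer loop
   vertex 4.5 1.6 4.3
   vertex 4.9 1.0 0.4
   vertex 1.8 3.6 0.3
  endloop
 endfacet
 facet normal 0.041 -0.892 0.451
  outer loop
   vertex 4.5 1.6 4.3
   vertex 1.2 1.7 4.8
   vertex 1.5 0.5 2.4
  endloop
 endfacet
 facet normal 0.241 -0.955 0.172
  outer loop
   vertex 4.5 1.6 4.3
   vertex 1.5 0.5 2.4
   vertex 4.9 1.0 0.4
  endloop
 endfacet
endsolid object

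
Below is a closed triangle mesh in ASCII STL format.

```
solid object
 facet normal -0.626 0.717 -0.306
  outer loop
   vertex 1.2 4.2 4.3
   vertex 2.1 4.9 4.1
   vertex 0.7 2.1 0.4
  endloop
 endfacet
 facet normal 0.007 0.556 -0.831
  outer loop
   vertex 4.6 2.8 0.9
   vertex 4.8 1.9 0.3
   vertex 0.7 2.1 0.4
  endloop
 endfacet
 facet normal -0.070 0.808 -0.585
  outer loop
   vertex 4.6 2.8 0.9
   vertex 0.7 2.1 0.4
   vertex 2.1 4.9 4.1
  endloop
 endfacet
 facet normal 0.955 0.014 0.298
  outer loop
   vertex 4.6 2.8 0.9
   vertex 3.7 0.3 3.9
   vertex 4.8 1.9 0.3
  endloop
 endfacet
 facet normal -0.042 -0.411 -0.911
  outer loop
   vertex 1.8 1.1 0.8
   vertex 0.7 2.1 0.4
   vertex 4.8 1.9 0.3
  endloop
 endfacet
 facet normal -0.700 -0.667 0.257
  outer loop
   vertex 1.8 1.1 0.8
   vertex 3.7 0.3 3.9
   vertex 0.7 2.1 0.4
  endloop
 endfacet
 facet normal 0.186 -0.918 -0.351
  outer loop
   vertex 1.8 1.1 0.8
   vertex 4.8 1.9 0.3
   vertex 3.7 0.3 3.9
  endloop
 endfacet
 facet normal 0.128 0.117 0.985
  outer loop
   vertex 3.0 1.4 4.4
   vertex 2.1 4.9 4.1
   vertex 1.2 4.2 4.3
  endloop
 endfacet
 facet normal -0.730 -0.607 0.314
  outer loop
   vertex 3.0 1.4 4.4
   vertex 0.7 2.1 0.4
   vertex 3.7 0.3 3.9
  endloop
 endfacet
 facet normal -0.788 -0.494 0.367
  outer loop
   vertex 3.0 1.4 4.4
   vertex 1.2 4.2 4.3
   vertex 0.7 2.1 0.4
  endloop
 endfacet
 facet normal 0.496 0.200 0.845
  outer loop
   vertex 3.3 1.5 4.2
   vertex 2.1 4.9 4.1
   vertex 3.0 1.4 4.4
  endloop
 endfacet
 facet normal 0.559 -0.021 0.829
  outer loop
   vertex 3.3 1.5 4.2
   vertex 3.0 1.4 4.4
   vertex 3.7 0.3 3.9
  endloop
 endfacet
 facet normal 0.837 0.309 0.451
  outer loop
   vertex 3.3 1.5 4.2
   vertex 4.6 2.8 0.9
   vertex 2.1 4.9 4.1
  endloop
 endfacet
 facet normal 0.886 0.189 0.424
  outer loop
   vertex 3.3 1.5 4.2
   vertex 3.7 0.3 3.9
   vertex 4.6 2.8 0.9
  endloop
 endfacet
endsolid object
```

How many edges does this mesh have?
21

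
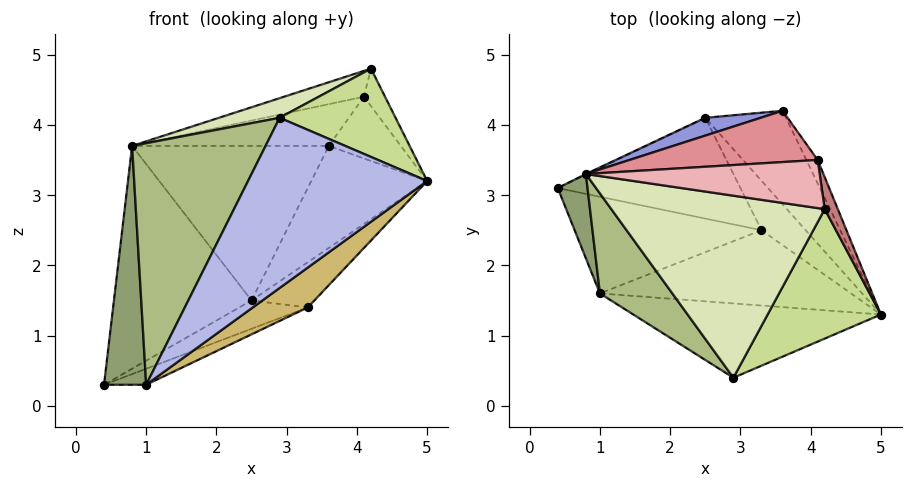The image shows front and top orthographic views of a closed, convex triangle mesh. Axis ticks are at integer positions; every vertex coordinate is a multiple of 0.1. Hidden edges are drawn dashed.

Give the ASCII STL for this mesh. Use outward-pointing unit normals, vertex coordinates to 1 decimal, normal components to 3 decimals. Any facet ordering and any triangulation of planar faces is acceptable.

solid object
 facet normal 0.789 0.453 -0.415
  outer loop
   vertex 2.5 4.1 1.5
   vertex 3.6 4.2 3.7
   vertex 5.0 1.3 3.2
  endloop
 endfacet
 facet normal -0.429 0.903 -0.003
  outer loop
   vertex 2.5 4.1 1.5
   vertex 0.4 3.1 0.3
   vertex 0.8 3.3 3.7
  endloop
 endfacet
 facet normal -0.304 0.946 0.109
  outer loop
   vertex 2.5 4.1 1.5
   vertex 0.8 3.3 3.7
   vertex 3.6 4.2 3.7
  endloop
 endfacet
 facet normal 0.216 -0.895 -0.391
  outer loop
   vertex 1.0 1.6 0.3
   vertex 5.0 1.3 3.2
   vertex 2.9 0.4 4.1
  endloop
 endfacet
 facet normal -0.921 -0.368 0.130
  outer loop
   vertex 1.0 1.6 0.3
   vertex 0.8 3.3 3.7
   vertex 0.4 3.1 0.3
  endloop
 endfacet
 facet normal -0.803 -0.550 0.228
  outer loop
   vertex 1.0 1.6 0.3
   vertex 2.9 0.4 4.1
   vertex 0.8 3.3 3.7
  endloop
 endfacet
 facet normal 0.512 -0.484 0.710
  outer loop
   vertex 4.2 2.8 4.8
   vertex 2.9 0.4 4.1
   vertex 5.0 1.3 3.2
  endloop
 endfacet
 facet normal -0.320 -0.102 0.942
  outer loop
   vertex 4.2 2.8 4.8
   vertex 0.8 3.3 3.7
   vertex 2.9 0.4 4.1
  endloop
 endfacet
 facet normal 0.783 0.420 -0.459
  outer loop
   vertex 3.3 2.5 1.4
   vertex 2.5 4.1 1.5
   vertex 5.0 1.3 3.2
  endloop
 endfacet
 facet normal 0.518 -0.400 -0.756
  outer loop
   vertex 3.3 2.5 1.4
   vertex 5.0 1.3 3.2
   vertex 1.0 1.6 0.3
  endloop
 endfacet
 facet normal 0.388 0.250 -0.887
  outer loop
   vertex 3.3 2.5 1.4
   vertex 0.4 3.1 0.3
   vertex 2.5 4.1 1.5
  endloop
 endfacet
 facet normal 0.378 0.151 -0.913
  outer loop
   vertex 3.3 2.5 1.4
   vertex 1.0 1.6 0.3
   vertex 0.4 3.1 0.3
  endloop
 endfacet
 facet normal 0.875 0.452 -0.173
  outer loop
   vertex 4.1 3.5 4.4
   vertex 5.0 1.3 3.2
   vertex 3.6 4.2 3.7
  endloop
 endfacet
 facet normal 0.939 0.262 0.224
  outer loop
   vertex 4.1 3.5 4.4
   vertex 4.2 2.8 4.8
   vertex 5.0 1.3 3.2
  endloop
 endfacet
 facet normal -0.199 0.618 0.760
  outer loop
   vertex 4.1 3.5 4.4
   vertex 3.6 4.2 3.7
   vertex 0.8 3.3 3.7
  endloop
 endfacet
 facet normal -0.211 0.462 0.861
  outer loop
   vertex 4.1 3.5 4.4
   vertex 0.8 3.3 3.7
   vertex 4.2 2.8 4.8
  endloop
 endfacet
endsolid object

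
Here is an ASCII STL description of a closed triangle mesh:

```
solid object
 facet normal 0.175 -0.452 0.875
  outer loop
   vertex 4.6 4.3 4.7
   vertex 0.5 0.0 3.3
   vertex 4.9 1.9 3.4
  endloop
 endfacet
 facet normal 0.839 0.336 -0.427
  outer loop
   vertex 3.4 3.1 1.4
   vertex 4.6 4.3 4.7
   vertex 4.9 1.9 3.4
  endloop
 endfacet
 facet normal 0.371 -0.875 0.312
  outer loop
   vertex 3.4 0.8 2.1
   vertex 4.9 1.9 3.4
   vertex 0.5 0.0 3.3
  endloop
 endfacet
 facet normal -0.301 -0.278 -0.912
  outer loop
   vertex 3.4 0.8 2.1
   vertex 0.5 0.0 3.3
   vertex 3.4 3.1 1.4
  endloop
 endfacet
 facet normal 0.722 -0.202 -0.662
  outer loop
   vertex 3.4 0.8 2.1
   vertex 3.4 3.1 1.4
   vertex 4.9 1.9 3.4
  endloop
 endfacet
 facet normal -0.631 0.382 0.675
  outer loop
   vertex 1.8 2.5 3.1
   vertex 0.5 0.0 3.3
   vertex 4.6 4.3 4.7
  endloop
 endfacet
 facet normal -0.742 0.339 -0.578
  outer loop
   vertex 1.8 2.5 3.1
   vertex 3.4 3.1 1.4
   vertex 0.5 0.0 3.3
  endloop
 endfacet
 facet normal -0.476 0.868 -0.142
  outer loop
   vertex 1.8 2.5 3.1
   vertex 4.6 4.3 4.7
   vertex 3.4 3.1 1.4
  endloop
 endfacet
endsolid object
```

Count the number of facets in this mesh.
8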